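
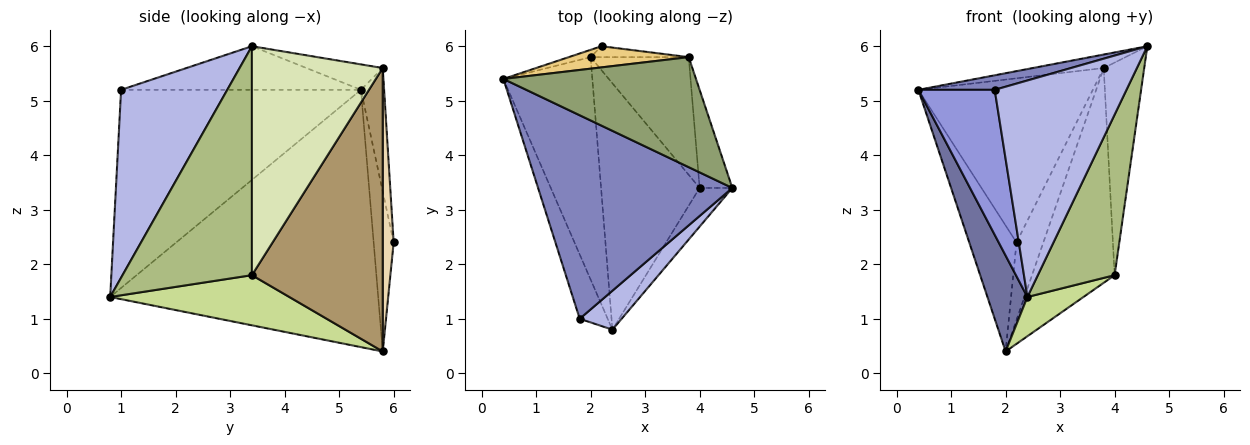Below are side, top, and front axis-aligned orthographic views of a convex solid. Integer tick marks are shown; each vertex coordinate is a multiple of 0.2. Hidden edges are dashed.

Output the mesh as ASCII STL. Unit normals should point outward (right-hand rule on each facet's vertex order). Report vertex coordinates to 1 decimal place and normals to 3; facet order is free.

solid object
 facet normal -0.936 -0.140 -0.324
  outer loop
   vertex 2.0 5.8 0.4
   vertex 2.4 0.8 1.4
   vertex 0.4 5.4 5.2
  endloop
 endfacet
 facet normal -0.219 -0.070 0.973
  outer loop
   vertex 1.8 1.0 5.2
   vertex 4.6 3.4 6.0
   vertex 0.4 5.4 5.2
  endloop
 endfacet
 facet normal -0.944 -0.300 -0.133
  outer loop
   vertex 1.8 1.0 5.2
   vertex 0.4 5.4 5.2
   vertex 2.4 0.8 1.4
  endloop
 endfacet
 facet normal 0.621 -0.771 0.139
  outer loop
   vertex 1.8 1.0 5.2
   vertex 2.4 0.8 1.4
   vertex 4.6 3.4 6.0
  endloop
 endfacet
 facet normal -0.130 0.121 0.984
  outer loop
   vertex 3.8 5.8 5.6
   vertex 0.4 5.4 5.2
   vertex 4.6 3.4 6.0
  endloop
 endfacet
 facet normal 0.854 -0.507 -0.122
  outer loop
   vertex 4.0 3.4 1.8
   vertex 4.6 3.4 6.0
   vertex 2.4 0.8 1.4
  endloop
 endfacet
 facet normal 0.449 -0.141 -0.882
  outer loop
   vertex 4.0 3.4 1.8
   vertex 2.4 0.8 1.4
   vertex 2.0 5.8 0.4
  endloop
 endfacet
 facet normal 0.947 0.293 -0.135
  outer loop
   vertex 4.0 3.4 1.8
   vertex 3.8 5.8 5.6
   vertex 4.6 3.4 6.0
  endloop
 endfacet
 facet normal 0.812 0.512 -0.281
  outer loop
   vertex 4.0 3.4 1.8
   vertex 2.0 5.8 0.4
   vertex 3.8 5.8 5.6
  endloop
 endfacet
 facet normal -0.389 0.920 -0.053
  outer loop
   vertex 2.2 6.0 2.4
   vertex 2.0 5.8 0.4
   vertex 0.4 5.4 5.2
  endloop
 endfacet
 facet normal -0.131 0.983 0.127
  outer loop
   vertex 2.2 6.0 2.4
   vertex 0.4 5.4 5.2
   vertex 3.8 5.8 5.6
  endloop
 endfacet
 facet normal 0.373 0.919 -0.129
  outer loop
   vertex 2.2 6.0 2.4
   vertex 3.8 5.8 5.6
   vertex 2.0 5.8 0.4
  endloop
 endfacet
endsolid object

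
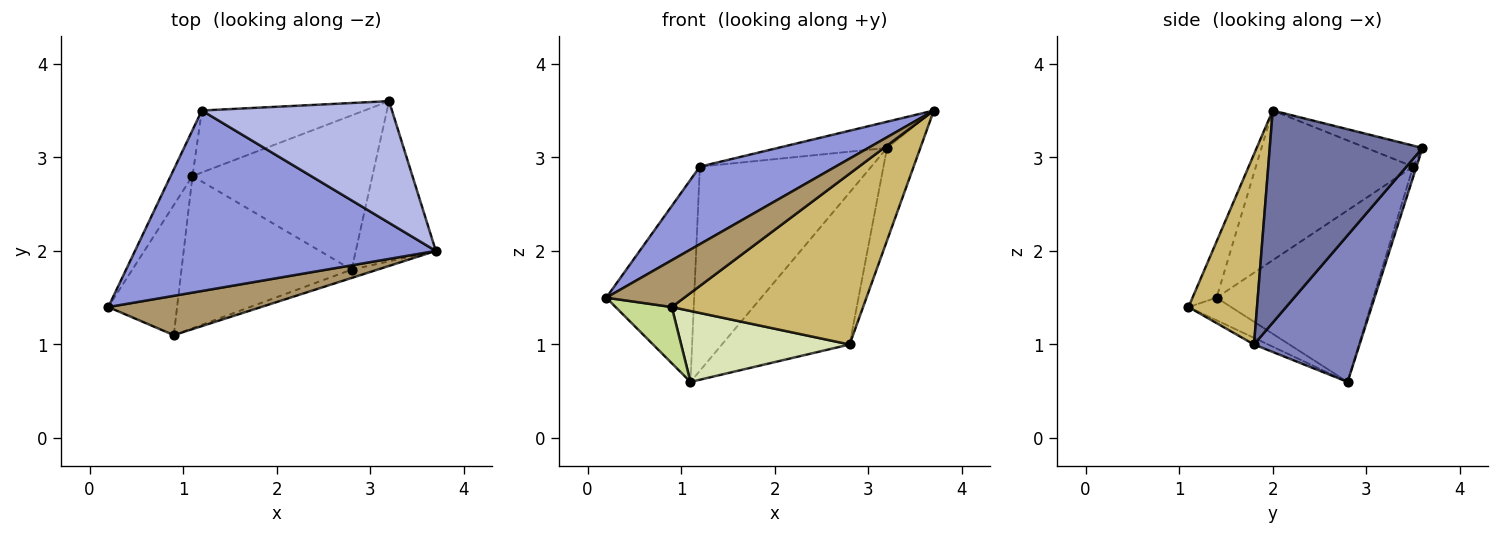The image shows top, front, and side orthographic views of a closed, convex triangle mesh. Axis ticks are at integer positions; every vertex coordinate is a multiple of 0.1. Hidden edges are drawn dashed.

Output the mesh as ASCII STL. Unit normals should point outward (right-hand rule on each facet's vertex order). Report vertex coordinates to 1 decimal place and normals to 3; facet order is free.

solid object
 facet normal 0.917 0.200 -0.346
  outer loop
   vertex 2.8 1.8 1.0
   vertex 3.2 3.6 3.1
   vertex 3.7 2.0 3.5
  endloop
 endfacet
 facet normal 0.502 0.607 -0.616
  outer loop
   vertex 2.8 1.8 1.0
   vertex 1.1 2.8 0.6
   vertex 3.2 3.6 3.1
  endloop
 endfacet
 facet normal -0.416 -0.359 0.836
  outer loop
   vertex 1.2 3.5 2.9
   vertex 0.2 1.4 1.5
   vertex 3.7 2.0 3.5
  endloop
 endfacet
 facet normal -0.108 0.209 0.972
  outer loop
   vertex 1.2 3.5 2.9
   vertex 3.7 2.0 3.5
   vertex 3.2 3.6 3.1
  endloop
 endfacet
 facet normal -0.867 0.486 -0.110
  outer loop
   vertex 1.2 3.5 2.9
   vertex 1.1 2.8 0.6
   vertex 0.2 1.4 1.5
  endloop
 endfacet
 facet normal -0.019 0.957 -0.290
  outer loop
   vertex 1.2 3.5 2.9
   vertex 3.2 3.6 3.1
   vertex 1.1 2.8 0.6
  endloop
 endfacet
 facet normal -0.288 -0.380 -0.879
  outer loop
   vertex 0.9 1.1 1.4
   vertex 0.2 1.4 1.5
   vertex 1.1 2.8 0.6
  endloop
 endfacet
 facet normal -0.035 -0.422 -0.906
  outer loop
   vertex 0.9 1.1 1.4
   vertex 1.1 2.8 0.6
   vertex 2.8 1.8 1.0
  endloop
 endfacet
 facet normal -0.230 -0.745 0.626
  outer loop
   vertex 0.9 1.1 1.4
   vertex 3.7 2.0 3.5
   vertex 0.2 1.4 1.5
  endloop
 endfacet
 facet normal 0.337 -0.940 -0.046
  outer loop
   vertex 0.9 1.1 1.4
   vertex 2.8 1.8 1.0
   vertex 3.7 2.0 3.5
  endloop
 endfacet
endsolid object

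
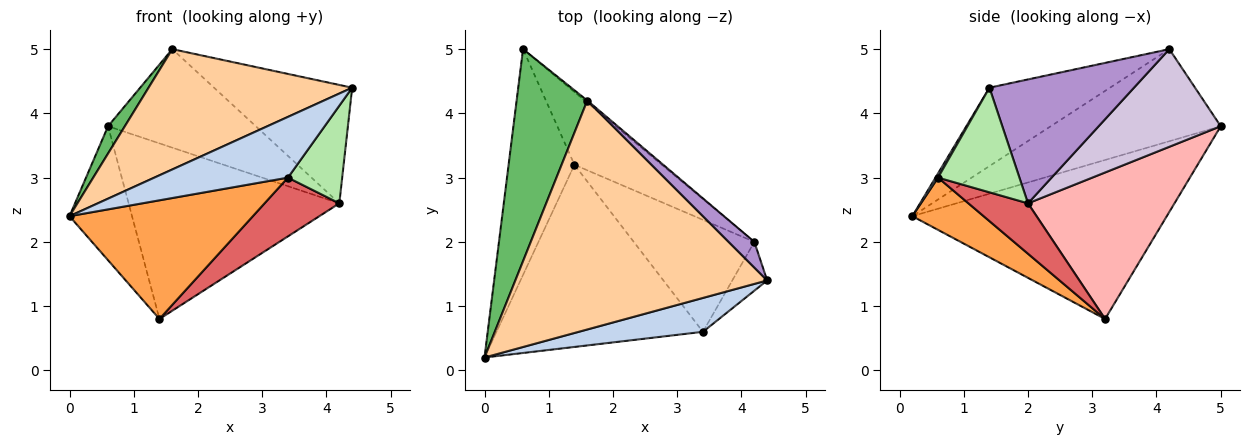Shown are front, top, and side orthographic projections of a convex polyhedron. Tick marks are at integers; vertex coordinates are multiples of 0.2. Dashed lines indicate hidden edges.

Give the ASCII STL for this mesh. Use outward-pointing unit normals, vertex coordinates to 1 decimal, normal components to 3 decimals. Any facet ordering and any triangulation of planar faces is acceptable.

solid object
 facet normal -0.901 0.221 -0.373
  outer loop
   vertex 1.4 3.2 0.8
   vertex 0.0 0.2 2.4
   vertex 0.6 5.0 3.8
  endloop
 endfacet
 facet normal 0.017 -0.873 0.487
  outer loop
   vertex 3.4 0.6 3.0
   vertex 4.4 1.4 4.4
   vertex 0.0 0.2 2.4
  endloop
 endfacet
 facet normal 0.207 -0.534 -0.820
  outer loop
   vertex 3.4 0.6 3.0
   vertex 0.0 0.2 2.4
   vertex 1.4 3.2 0.8
  endloop
 endfacet
 facet normal -0.266 -0.448 0.853
  outer loop
   vertex 1.6 4.2 5.0
   vertex 0.0 0.2 2.4
   vertex 4.4 1.4 4.4
  endloop
 endfacet
 facet normal -0.791 -0.078 0.607
  outer loop
   vertex 1.6 4.2 5.0
   vertex 0.6 5.0 3.8
   vertex 0.0 0.2 2.4
  endloop
 endfacet
 facet normal 0.802 -0.535 -0.267
  outer loop
   vertex 4.2 2.0 2.6
   vertex 4.4 1.4 4.4
   vertex 3.4 0.6 3.0
  endloop
 endfacet
 facet normal 0.347 -0.436 -0.830
  outer loop
   vertex 4.2 2.0 2.6
   vertex 3.4 0.6 3.0
   vertex 1.4 3.2 0.8
  endloop
 endfacet
 facet normal 0.540 0.777 -0.322
  outer loop
   vertex 4.2 2.0 2.6
   vertex 1.4 3.2 0.8
   vertex 0.6 5.0 3.8
  endloop
 endfacet
 facet normal 0.715 0.683 0.148
  outer loop
   vertex 4.2 2.0 2.6
   vertex 1.6 4.2 5.0
   vertex 4.4 1.4 4.4
  endloop
 endfacet
 facet normal 0.637 0.771 -0.017
  outer loop
   vertex 4.2 2.0 2.6
   vertex 0.6 5.0 3.8
   vertex 1.6 4.2 5.0
  endloop
 endfacet
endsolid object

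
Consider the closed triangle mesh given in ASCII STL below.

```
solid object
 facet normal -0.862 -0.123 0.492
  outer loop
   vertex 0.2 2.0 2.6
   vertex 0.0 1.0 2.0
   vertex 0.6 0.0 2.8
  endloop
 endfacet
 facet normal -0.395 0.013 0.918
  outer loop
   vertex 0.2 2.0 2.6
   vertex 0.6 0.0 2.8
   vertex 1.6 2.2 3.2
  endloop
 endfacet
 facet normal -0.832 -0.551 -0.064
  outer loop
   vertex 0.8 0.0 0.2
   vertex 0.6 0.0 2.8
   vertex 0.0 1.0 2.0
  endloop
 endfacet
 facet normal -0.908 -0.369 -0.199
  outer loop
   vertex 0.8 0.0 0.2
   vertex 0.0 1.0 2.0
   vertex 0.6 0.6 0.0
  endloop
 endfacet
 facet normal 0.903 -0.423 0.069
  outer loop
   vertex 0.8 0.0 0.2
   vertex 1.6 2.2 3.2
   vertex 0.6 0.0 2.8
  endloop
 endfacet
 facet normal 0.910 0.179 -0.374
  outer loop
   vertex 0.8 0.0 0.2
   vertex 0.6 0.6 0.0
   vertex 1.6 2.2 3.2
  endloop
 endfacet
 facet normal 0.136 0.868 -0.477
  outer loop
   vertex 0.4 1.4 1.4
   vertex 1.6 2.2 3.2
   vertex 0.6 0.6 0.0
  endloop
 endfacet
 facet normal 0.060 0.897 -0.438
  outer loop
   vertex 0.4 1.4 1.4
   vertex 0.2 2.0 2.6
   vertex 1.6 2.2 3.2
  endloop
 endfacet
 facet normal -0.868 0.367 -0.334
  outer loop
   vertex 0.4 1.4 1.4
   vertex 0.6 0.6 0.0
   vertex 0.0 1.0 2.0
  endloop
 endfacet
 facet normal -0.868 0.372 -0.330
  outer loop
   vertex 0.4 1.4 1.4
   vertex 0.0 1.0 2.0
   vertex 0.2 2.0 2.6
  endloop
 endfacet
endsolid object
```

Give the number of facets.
10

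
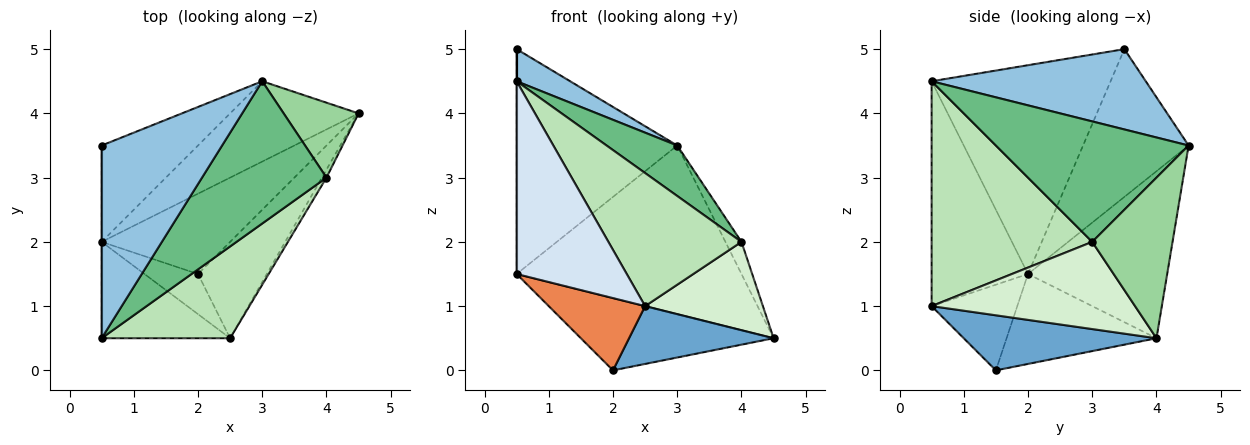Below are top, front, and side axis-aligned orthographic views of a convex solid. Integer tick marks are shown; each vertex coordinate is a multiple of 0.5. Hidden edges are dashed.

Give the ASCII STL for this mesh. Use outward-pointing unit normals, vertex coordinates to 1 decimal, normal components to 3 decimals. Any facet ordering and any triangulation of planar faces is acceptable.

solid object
 facet normal 0.566 -0.424 -0.707
  outer loop
   vertex 2.5 0.5 1.0
   vertex 2.0 1.5 0.0
   vertex 4.5 4.0 0.5
  endloop
 endfacet
 facet normal 0.549 -0.137 0.824
  outer loop
   vertex 3.0 4.5 3.5
   vertex 0.5 3.5 5.0
   vertex 0.5 0.5 4.5
  endloop
 endfacet
 facet normal -1.000 0.000 0.000
  outer loop
   vertex 0.5 2.0 1.5
   vertex 0.5 0.5 4.5
   vertex 0.5 3.5 5.0
  endloop
 endfacet
 facet normal -0.616 -0.704 -0.352
  outer loop
   vertex 0.5 2.0 1.5
   vertex 2.5 0.5 1.0
   vertex 0.5 0.5 4.5
  endloop
 endfacet
 facet normal -0.614 -0.690 -0.383
  outer loop
   vertex 0.5 2.0 1.5
   vertex 2.0 1.5 0.0
   vertex 2.5 0.5 1.0
  endloop
 endfacet
 facet normal -0.462 0.593 -0.659
  outer loop
   vertex 0.5 2.0 1.5
   vertex 4.5 4.0 0.5
   vertex 2.0 1.5 0.0
  endloop
 endfacet
 facet normal -0.488 0.788 -0.375
  outer loop
   vertex 0.5 2.0 1.5
   vertex 3.0 4.5 3.5
   vertex 4.5 4.0 0.5
  endloop
 endfacet
 facet normal -0.517 0.787 -0.337
  outer loop
   vertex 0.5 2.0 1.5
   vertex 0.5 3.5 5.0
   vertex 3.0 4.5 3.5
  endloop
 endfacet
 facet normal 0.674 -0.247 0.696
  outer loop
   vertex 4.0 3.0 2.0
   vertex 3.0 4.5 3.5
   vertex 0.5 0.5 4.5
  endloop
 endfacet
 facet normal 0.892 0.178 0.416
  outer loop
   vertex 4.0 3.0 2.0
   vertex 4.5 4.0 0.5
   vertex 3.0 4.5 3.5
  endloop
 endfacet
 facet normal 0.705 -0.584 0.403
  outer loop
   vertex 4.0 3.0 2.0
   vertex 0.5 0.5 4.5
   vertex 2.5 0.5 1.0
  endloop
 endfacet
 facet normal 0.865 -0.501 -0.046
  outer loop
   vertex 4.0 3.0 2.0
   vertex 2.5 0.5 1.0
   vertex 4.5 4.0 0.5
  endloop
 endfacet
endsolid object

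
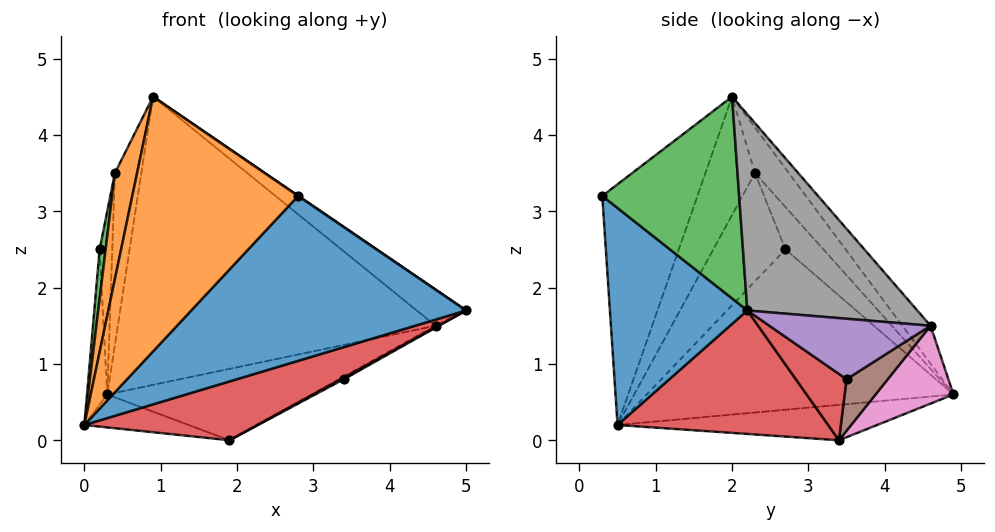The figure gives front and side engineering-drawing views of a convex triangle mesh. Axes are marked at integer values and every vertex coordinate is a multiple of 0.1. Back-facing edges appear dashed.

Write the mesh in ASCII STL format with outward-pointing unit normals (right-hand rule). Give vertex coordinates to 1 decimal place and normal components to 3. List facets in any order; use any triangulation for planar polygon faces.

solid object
 facet normal 0.404 -0.807 -0.431
  outer loop
   vertex 2.8 0.3 3.2
   vertex 0.0 0.5 0.2
   vertex 5.0 2.2 1.7
  endloop
 endfacet
 facet normal -0.461 -0.803 0.377
  outer loop
   vertex 2.8 0.3 3.2
   vertex 0.9 2.0 4.5
   vertex 0.0 0.5 0.2
  endloop
 endfacet
 facet normal 0.564 -0.001 0.826
  outer loop
   vertex 2.8 0.3 3.2
   vertex 5.0 2.2 1.7
   vertex 0.9 2.0 4.5
  endloop
 endfacet
 facet normal 0.366 -0.301 -0.880
  outer loop
   vertex 1.9 3.4 0.0
   vertex 5.0 2.2 1.7
   vertex 0.0 0.5 0.2
  endloop
 endfacet
 facet normal -0.261 0.105 -0.960
  outer loop
   vertex 1.9 3.4 0.0
   vertex 0.0 0.5 0.2
   vertex 0.3 4.9 0.6
  endloop
 endfacet
 facet normal -0.998 0.066 0.024
  outer loop
   vertex 0.2 2.7 2.5
   vertex 0.3 4.9 0.6
   vertex 0.0 0.5 0.2
  endloop
 endfacet
 facet normal 0.208 0.546 -0.811
  outer loop
   vertex 4.6 4.6 1.5
   vertex 1.9 3.4 0.0
   vertex 0.3 4.9 0.6
  endloop
 endfacet
 facet normal 0.551 0.160 0.819
  outer loop
   vertex 4.6 4.6 1.5
   vertex 0.9 2.0 4.5
   vertex 5.0 2.2 1.7
  endloop
 endfacet
 facet normal -0.071 0.795 0.602
  outer loop
   vertex 4.6 4.6 1.5
   vertex 0.3 4.9 0.6
   vertex 0.9 2.0 4.5
  endloop
 endfacet
 facet normal -0.682 0.532 0.501
  outer loop
   vertex 0.4 2.3 3.5
   vertex 0.9 2.0 4.5
   vertex 0.3 4.9 0.6
  endloop
 endfacet
 facet normal -0.905 0.302 0.302
  outer loop
   vertex 0.4 2.3 3.5
   vertex 0.3 4.9 0.6
   vertex 0.2 2.7 2.5
  endloop
 endfacet
 facet normal -0.866 -0.388 0.316
  outer loop
   vertex 0.4 2.3 3.5
   vertex 0.0 0.5 0.2
   vertex 0.9 2.0 4.5
  endloop
 endfacet
 facet normal -0.983 -0.082 0.164
  outer loop
   vertex 0.4 2.3 3.5
   vertex 0.2 2.7 2.5
   vertex 0.0 0.5 0.2
  endloop
 endfacet
 facet normal 0.472 -0.029 -0.881
  outer loop
   vertex 3.4 3.5 0.8
   vertex 5.0 2.2 1.7
   vertex 1.9 3.4 0.0
  endloop
 endfacet
 facet normal 0.497 0.010 -0.868
  outer loop
   vertex 3.4 3.5 0.8
   vertex 4.6 4.6 1.5
   vertex 5.0 2.2 1.7
  endloop
 endfacet
 facet normal 0.467 0.052 -0.883
  outer loop
   vertex 3.4 3.5 0.8
   vertex 1.9 3.4 0.0
   vertex 4.6 4.6 1.5
  endloop
 endfacet
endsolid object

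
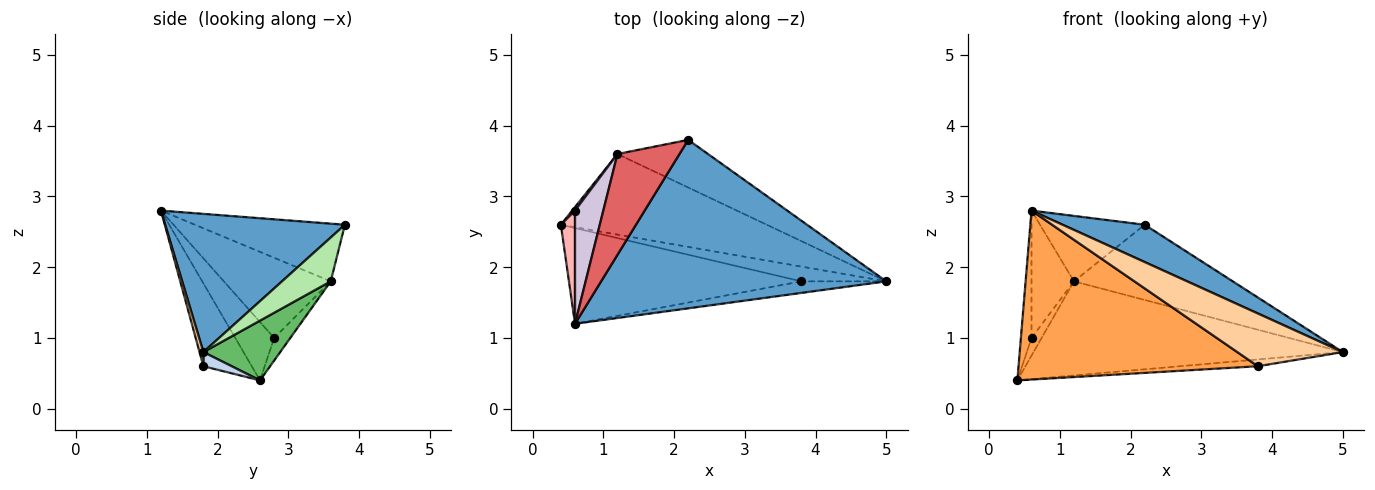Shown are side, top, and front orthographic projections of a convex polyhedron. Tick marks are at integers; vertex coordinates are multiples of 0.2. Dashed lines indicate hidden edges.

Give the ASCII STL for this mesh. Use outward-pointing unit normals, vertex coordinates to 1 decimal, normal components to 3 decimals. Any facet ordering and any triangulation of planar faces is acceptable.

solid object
 facet normal 0.428 -0.195 0.883
  outer loop
   vertex 0.6 1.2 2.8
   vertex 5.0 1.8 0.8
   vertex 2.2 3.8 2.6
  endloop
 endfacet
 facet normal 0.150 0.412 -0.899
  outer loop
   vertex 3.8 1.8 0.6
   vertex 0.4 2.6 0.4
   vertex 5.0 1.8 0.8
  endloop
 endfacet
 facet normal -0.173 -0.857 -0.485
  outer loop
   vertex 3.8 1.8 0.6
   vertex 0.6 1.2 2.8
   vertex 0.4 2.6 0.4
  endloop
 endfacet
 facet normal 0.036 -0.976 -0.214
  outer loop
   vertex 3.8 1.8 0.6
   vertex 5.0 1.8 0.8
   vertex 0.6 1.2 2.8
  endloop
 endfacet
 facet normal 0.185 0.746 -0.639
  outer loop
   vertex 1.2 3.6 1.8
   vertex 5.0 1.8 0.8
   vertex 0.4 2.6 0.4
  endloop
 endfacet
 facet normal 0.251 0.818 -0.518
  outer loop
   vertex 1.2 3.6 1.8
   vertex 2.2 3.8 2.6
   vertex 5.0 1.8 0.8
  endloop
 endfacet
 facet normal -0.615 0.429 0.661
  outer loop
   vertex 1.2 3.6 1.8
   vertex 0.6 1.2 2.8
   vertex 2.2 3.8 2.6
  endloop
 endfacet
 facet normal -0.939 0.256 0.228
  outer loop
   vertex 0.6 2.8 1.0
   vertex 0.4 2.6 0.4
   vertex 0.6 1.2 2.8
  endloop
 endfacet
 facet normal -0.843 0.527 0.105
  outer loop
   vertex 0.6 2.8 1.0
   vertex 1.2 3.6 1.8
   vertex 0.4 2.6 0.4
  endloop
 endfacet
 facet normal -0.883 0.351 0.312
  outer loop
   vertex 0.6 2.8 1.0
   vertex 0.6 1.2 2.8
   vertex 1.2 3.6 1.8
  endloop
 endfacet
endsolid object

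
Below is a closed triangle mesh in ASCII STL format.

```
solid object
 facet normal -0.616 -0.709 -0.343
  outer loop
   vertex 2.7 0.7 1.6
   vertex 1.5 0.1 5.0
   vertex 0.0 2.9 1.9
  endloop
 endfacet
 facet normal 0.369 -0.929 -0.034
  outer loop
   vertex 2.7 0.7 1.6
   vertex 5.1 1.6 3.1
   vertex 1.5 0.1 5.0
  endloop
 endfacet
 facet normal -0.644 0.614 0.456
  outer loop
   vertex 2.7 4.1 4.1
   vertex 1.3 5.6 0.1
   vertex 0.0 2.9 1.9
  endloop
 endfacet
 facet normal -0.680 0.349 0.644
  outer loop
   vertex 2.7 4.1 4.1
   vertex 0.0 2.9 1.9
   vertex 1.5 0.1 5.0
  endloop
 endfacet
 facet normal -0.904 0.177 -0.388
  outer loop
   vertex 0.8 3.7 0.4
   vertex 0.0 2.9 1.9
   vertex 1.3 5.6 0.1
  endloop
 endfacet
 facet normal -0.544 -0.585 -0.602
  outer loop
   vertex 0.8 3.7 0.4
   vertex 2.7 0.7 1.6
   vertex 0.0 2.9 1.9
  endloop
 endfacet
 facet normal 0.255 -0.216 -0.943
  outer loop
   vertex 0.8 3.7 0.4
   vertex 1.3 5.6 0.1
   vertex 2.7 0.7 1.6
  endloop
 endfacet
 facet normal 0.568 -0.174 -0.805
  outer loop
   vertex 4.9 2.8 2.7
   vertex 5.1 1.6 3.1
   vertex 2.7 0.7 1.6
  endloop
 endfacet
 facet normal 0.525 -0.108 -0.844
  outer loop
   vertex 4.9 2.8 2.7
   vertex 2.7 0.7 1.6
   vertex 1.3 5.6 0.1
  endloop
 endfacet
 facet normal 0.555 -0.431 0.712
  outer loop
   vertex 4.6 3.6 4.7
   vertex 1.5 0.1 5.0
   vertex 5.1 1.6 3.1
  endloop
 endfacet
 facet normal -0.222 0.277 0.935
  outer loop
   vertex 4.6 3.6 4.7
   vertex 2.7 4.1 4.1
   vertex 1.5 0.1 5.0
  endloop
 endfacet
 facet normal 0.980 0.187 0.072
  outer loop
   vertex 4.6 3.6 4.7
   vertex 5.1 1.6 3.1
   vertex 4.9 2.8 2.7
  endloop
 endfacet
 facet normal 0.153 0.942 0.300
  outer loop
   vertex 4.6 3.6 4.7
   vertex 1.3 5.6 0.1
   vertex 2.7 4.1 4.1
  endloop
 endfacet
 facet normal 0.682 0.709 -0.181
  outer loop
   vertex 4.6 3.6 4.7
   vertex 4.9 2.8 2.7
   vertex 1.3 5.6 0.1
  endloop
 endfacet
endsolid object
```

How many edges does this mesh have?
21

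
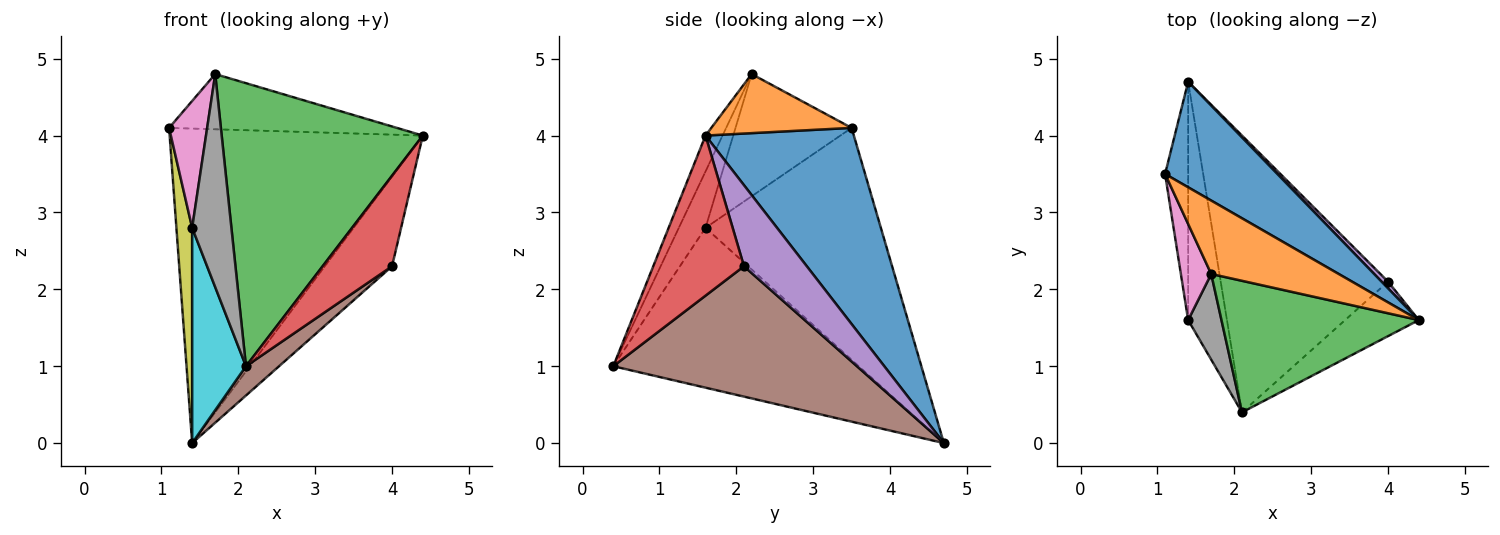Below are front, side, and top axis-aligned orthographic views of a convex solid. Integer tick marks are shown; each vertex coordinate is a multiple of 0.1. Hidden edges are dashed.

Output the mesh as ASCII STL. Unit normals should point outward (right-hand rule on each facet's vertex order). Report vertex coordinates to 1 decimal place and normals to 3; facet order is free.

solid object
 facet normal 0.486 0.829 0.278
  outer loop
   vertex 1.4 4.7 0.0
   vertex 1.1 3.5 4.1
   vertex 4.4 1.6 4.0
  endloop
 endfacet
 facet normal 0.347 0.564 0.749
  outer loop
   vertex 1.7 2.2 4.8
   vertex 4.4 1.6 4.0
   vertex 1.1 3.5 4.1
  endloop
 endfacet
 facet normal -0.076 -0.904 0.420
  outer loop
   vertex 1.7 2.2 4.8
   vertex 2.1 0.4 1.0
   vertex 4.4 1.6 4.0
  endloop
 endfacet
 facet normal 0.746 -0.571 -0.343
  outer loop
   vertex 4.0 2.1 2.3
   vertex 4.4 1.6 4.0
   vertex 2.1 0.4 1.0
  endloop
 endfacet
 facet normal 0.682 0.730 0.054
  outer loop
   vertex 4.0 2.1 2.3
   vertex 1.4 4.7 0.0
   vertex 4.4 1.6 4.0
  endloop
 endfacet
 facet normal 0.612 -0.083 -0.786
  outer loop
   vertex 4.0 2.1 2.3
   vertex 2.1 0.4 1.0
   vertex 1.4 4.7 0.0
  endloop
 endfacet
 facet normal -0.925 -0.303 0.230
  outer loop
   vertex 1.4 1.6 2.8
   vertex 1.7 2.2 4.8
   vertex 1.1 3.5 4.1
  endloop
 endfacet
 facet normal -0.534 -0.785 0.315
  outer loop
   vertex 1.4 1.6 2.8
   vertex 2.1 0.4 1.0
   vertex 1.7 2.2 4.8
  endloop
 endfacet
 facet normal -0.991 -0.089 -0.099
  outer loop
   vertex 1.4 1.6 2.8
   vertex 1.1 3.5 4.1
   vertex 1.4 4.7 0.0
  endloop
 endfacet
 facet normal -0.950 -0.208 -0.231
  outer loop
   vertex 1.4 1.6 2.8
   vertex 1.4 4.7 0.0
   vertex 2.1 0.4 1.0
  endloop
 endfacet
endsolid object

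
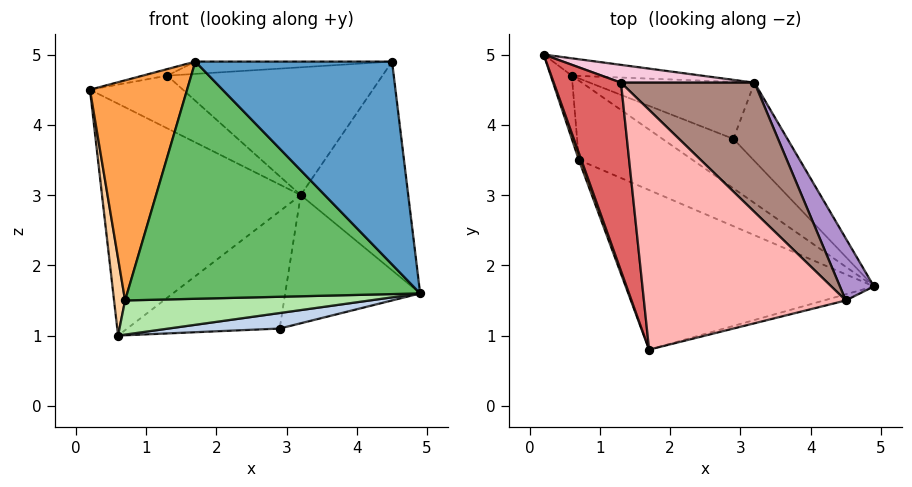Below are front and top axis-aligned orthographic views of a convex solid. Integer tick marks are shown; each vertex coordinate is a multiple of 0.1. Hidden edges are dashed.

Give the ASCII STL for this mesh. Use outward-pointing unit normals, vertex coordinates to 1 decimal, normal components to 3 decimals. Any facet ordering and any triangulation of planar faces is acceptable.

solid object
 facet normal 0.242 -0.970 -0.029
  outer loop
   vertex 4.5 1.5 4.9
   vertex 1.7 0.8 4.9
   vertex 4.9 1.7 1.6
  endloop
 endfacet
 facet normal -0.075 -0.298 -0.951
  outer loop
   vertex 2.9 3.8 1.1
   vertex 4.9 1.7 1.6
   vertex 0.6 4.7 1.0
  endloop
 endfacet
 facet normal -0.942 -0.335 0.011
  outer loop
   vertex 0.7 3.5 1.5
   vertex 1.7 0.8 4.9
   vertex 0.2 5.0 4.5
  endloop
 endfacet
 facet normal -0.987 -0.125 -0.102
  outer loop
   vertex 0.7 3.5 1.5
   vertex 0.2 5.0 4.5
   vertex 0.6 4.7 1.0
  endloop
 endfacet
 facet normal -0.324 -0.785 -0.528
  outer loop
   vertex 0.7 3.5 1.5
   vertex 4.9 1.7 1.6
   vertex 1.7 0.8 4.9
  endloop
 endfacet
 facet normal -0.146 -0.391 -0.909
  outer loop
   vertex 0.7 3.5 1.5
   vertex 0.6 4.7 1.0
   vertex 4.9 1.7 1.6
  endloop
 endfacet
 facet normal -0.167 0.034 0.985
  outer loop
   vertex 1.3 4.6 4.7
   vertex 0.2 5.0 4.5
   vertex 1.7 0.8 4.9
  endloop
 endfacet
 facet normal -0.013 0.051 0.999
  outer loop
   vertex 1.3 4.6 4.7
   vertex 1.7 0.8 4.9
   vertex 4.5 1.5 4.9
  endloop
 endfacet
 facet normal 0.882 0.452 0.134
  outer loop
   vertex 3.2 4.6 3.0
   vertex 4.5 1.5 4.9
   vertex 4.9 1.7 1.6
  endloop
 endfacet
 facet normal 0.716 0.596 -0.364
  outer loop
   vertex 3.2 4.6 3.0
   vertex 4.9 1.7 1.6
   vertex 2.9 3.8 1.1
  endloop
 endfacet
 facet normal 0.537 0.593 0.600
  outer loop
   vertex 3.2 4.6 3.0
   vertex 1.3 4.6 4.7
   vertex 4.5 1.5 4.9
  endloop
 endfacet
 facet normal 0.348 0.843 -0.410
  outer loop
   vertex 3.2 4.6 3.0
   vertex 2.9 3.8 1.1
   vertex 0.6 4.7 1.0
  endloop
 endfacet
 facet normal 0.095 0.993 -0.074
  outer loop
   vertex 3.2 4.6 3.0
   vertex 0.6 4.7 1.0
   vertex 0.2 5.0 4.5
  endloop
 endfacet
 facet normal 0.275 0.911 0.308
  outer loop
   vertex 3.2 4.6 3.0
   vertex 0.2 5.0 4.5
   vertex 1.3 4.6 4.7
  endloop
 endfacet
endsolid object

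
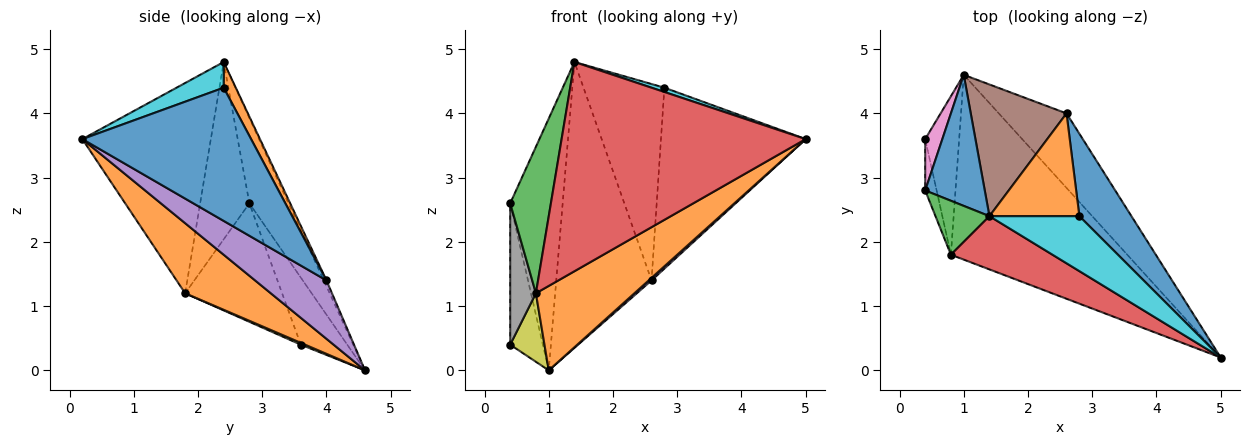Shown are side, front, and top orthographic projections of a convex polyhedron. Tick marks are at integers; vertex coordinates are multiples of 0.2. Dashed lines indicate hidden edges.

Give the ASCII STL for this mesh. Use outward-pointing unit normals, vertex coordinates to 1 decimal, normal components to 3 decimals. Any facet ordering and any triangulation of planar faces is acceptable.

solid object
 facet normal -0.551 0.740 0.385
  outer loop
   vertex 1.4 2.4 4.8
   vertex 1.0 4.6 0.0
   vertex 0.4 2.8 2.6
  endloop
 endfacet
 facet normal 0.340 -0.391 -0.855
  outer loop
   vertex 0.8 1.8 1.2
   vertex 1.0 4.6 0.0
   vertex 5.0 0.2 3.6
  endloop
 endfacet
 facet normal -0.751 -0.620 0.228
  outer loop
   vertex 0.8 1.8 1.2
   vertex 1.4 2.4 4.8
   vertex 0.4 2.8 2.6
  endloop
 endfacet
 facet normal -0.454 -0.863 0.220
  outer loop
   vertex 0.8 1.8 1.2
   vertex 5.0 0.2 3.6
   vertex 1.4 2.4 4.8
  endloop
 endfacet
 facet normal 0.653 -0.026 -0.757
  outer loop
   vertex 2.6 4.0 1.4
   vertex 5.0 0.2 3.6
   vertex 1.0 4.6 0.0
  endloop
 endfacet
 facet normal -0.026 0.908 0.418
  outer loop
   vertex 2.6 4.0 1.4
   vertex 1.0 4.6 0.0
   vertex 1.4 2.4 4.8
  endloop
 endfacet
 facet normal -0.801 0.562 0.205
  outer loop
   vertex 0.4 3.6 0.4
   vertex 0.4 2.8 2.6
   vertex 1.0 4.6 0.0
  endloop
 endfacet
 facet normal -0.962 -0.255 -0.093
  outer loop
   vertex 0.4 3.6 0.4
   vertex 0.8 1.8 1.2
   vertex 0.4 2.8 2.6
  endloop
 endfacet
 facet normal 0.050 -0.396 -0.917
  outer loop
   vertex 0.4 3.6 0.4
   vertex 1.0 4.6 0.0
   vertex 0.8 1.8 1.2
  endloop
 endfacet
 facet normal 0.274 -0.075 0.959
  outer loop
   vertex 2.8 2.4 4.4
   vertex 1.4 2.4 4.8
   vertex 5.0 0.2 3.6
  endloop
 endfacet
 facet normal 0.728 0.624 0.284
  outer loop
   vertex 2.8 2.4 4.4
   vertex 5.0 0.2 3.6
   vertex 2.6 4.0 1.4
  endloop
 endfacet
 facet normal 0.131 0.878 0.460
  outer loop
   vertex 2.8 2.4 4.4
   vertex 2.6 4.0 1.4
   vertex 1.4 2.4 4.8
  endloop
 endfacet
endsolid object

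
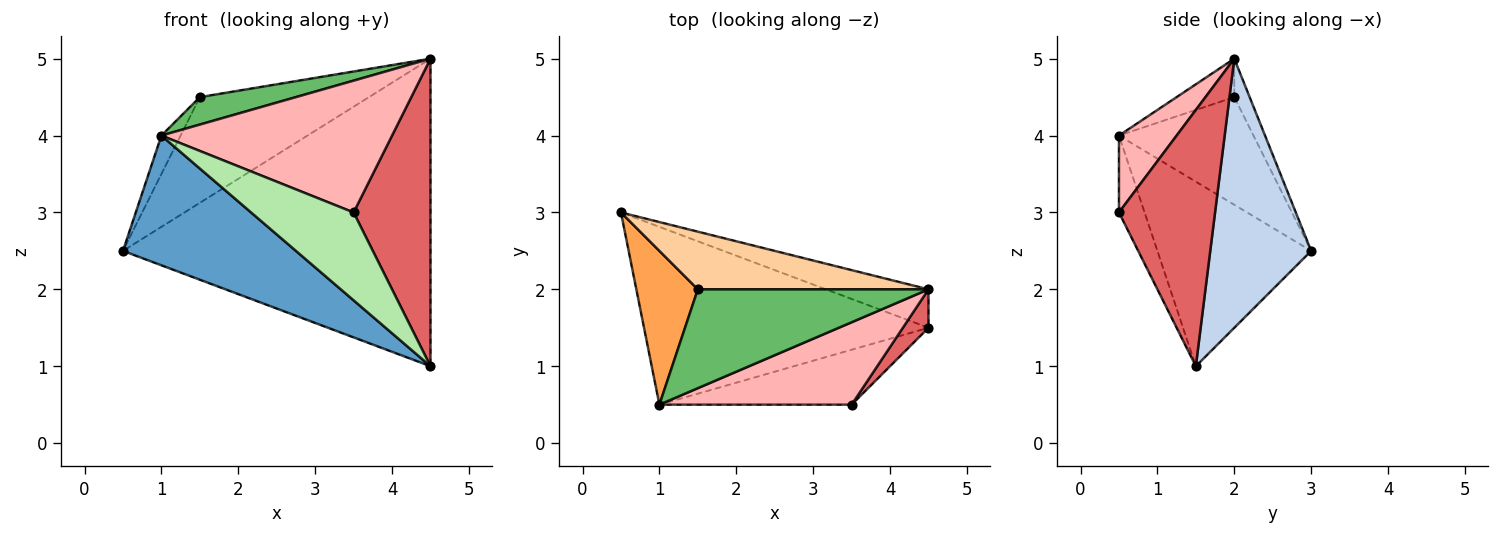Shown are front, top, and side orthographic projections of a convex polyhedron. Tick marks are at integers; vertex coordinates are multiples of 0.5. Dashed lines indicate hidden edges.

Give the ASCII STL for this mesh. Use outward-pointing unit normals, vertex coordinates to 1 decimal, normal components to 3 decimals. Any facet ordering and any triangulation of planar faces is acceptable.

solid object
 facet normal -0.464 -0.522 -0.716
  outer loop
   vertex 1.0 0.5 4.0
   vertex 0.5 3.0 2.5
   vertex 4.5 1.5 1.0
  endloop
 endfacet
 facet normal 0.310 0.944 -0.118
  outer loop
   vertex 4.5 2.0 5.0
   vertex 4.5 1.5 1.0
   vertex 0.5 3.0 2.5
  endloop
 endfacet
 facet normal -0.862 0.123 0.492
  outer loop
   vertex 1.5 2.0 4.5
   vertex 0.5 3.0 2.5
   vertex 1.0 0.5 4.0
  endloop
 endfacet
 facet normal -0.080 0.875 0.477
  outer loop
   vertex 1.5 2.0 4.5
   vertex 4.5 2.0 5.0
   vertex 0.5 3.0 2.5
  endloop
 endfacet
 facet normal -0.159 -0.264 0.951
  outer loop
   vertex 1.5 2.0 4.5
   vertex 1.0 0.5 4.0
   vertex 4.5 2.0 5.0
  endloop
 endfacet
 facet normal -0.207 -0.830 -0.518
  outer loop
   vertex 3.5 0.5 3.0
   vertex 1.0 0.5 4.0
   vertex 4.5 1.5 1.0
  endloop
 endfacet
 facet normal 0.778 -0.623 0.078
  outer loop
   vertex 3.5 0.5 3.0
   vertex 4.5 1.5 1.0
   vertex 4.5 2.0 5.0
  endloop
 endfacet
 facet normal 0.207 -0.830 0.518
  outer loop
   vertex 3.5 0.5 3.0
   vertex 4.5 2.0 5.0
   vertex 1.0 0.5 4.0
  endloop
 endfacet
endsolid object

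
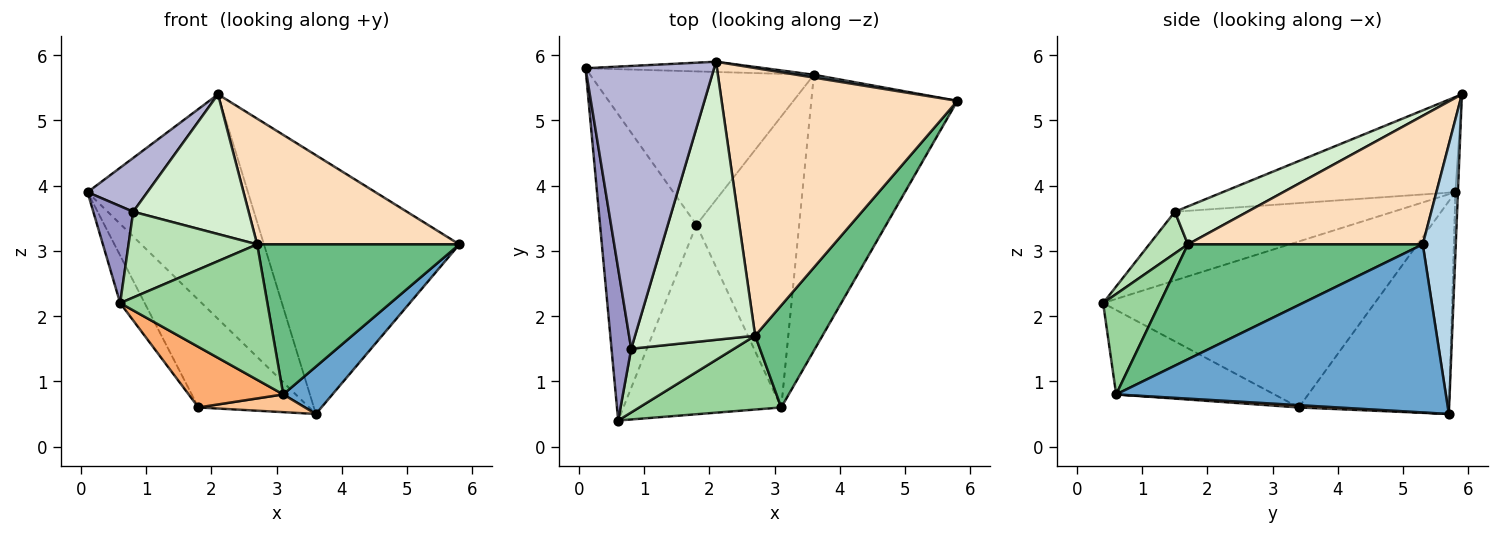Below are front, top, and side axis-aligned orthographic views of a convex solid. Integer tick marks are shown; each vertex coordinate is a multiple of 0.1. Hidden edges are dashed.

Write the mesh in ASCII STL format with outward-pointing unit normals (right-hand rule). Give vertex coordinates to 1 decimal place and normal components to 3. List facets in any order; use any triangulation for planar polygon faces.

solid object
 facet normal 0.750 -0.112 -0.652
  outer loop
   vertex 3.1 0.6 0.8
   vertex 3.6 5.7 0.5
   vertex 5.8 5.3 3.1
  endloop
 endfacet
 facet normal -0.016 0.999 -0.046
  outer loop
   vertex 2.1 5.9 5.4
   vertex 3.6 5.7 0.5
   vertex 0.1 5.8 3.9
  endloop
 endfacet
 facet normal 0.167 0.986 0.011
  outer loop
   vertex 2.1 5.9 5.4
   vertex 5.8 5.3 3.1
   vertex 3.6 5.7 0.5
  endloop
 endfacet
 facet normal -0.862 0.078 -0.501
  outer loop
   vertex 1.8 3.4 0.6
   vertex 0.6 0.4 2.2
   vertex 0.1 5.8 3.9
  endloop
 endfacet
 facet normal -0.615 0.453 -0.646
  outer loop
   vertex 1.8 3.4 0.6
   vertex 0.1 5.8 3.9
   vertex 3.6 5.7 0.5
  endloop
 endfacet
 facet normal -0.454 -0.271 -0.849
  outer loop
   vertex 1.8 3.4 0.6
   vertex 3.1 0.6 0.8
   vertex 0.6 0.4 2.2
  endloop
 endfacet
 facet normal 0.022 -0.061 -0.998
  outer loop
   vertex 1.8 3.4 0.6
   vertex 3.6 5.7 0.5
   vertex 3.1 0.6 0.8
  endloop
 endfacet
 facet normal 0.443 -0.381 0.812
  outer loop
   vertex 2.7 1.7 3.1
   vertex 5.8 5.3 3.1
   vertex 2.1 5.9 5.4
  endloop
 endfacet
 facet normal 0.693 -0.596 0.406
  outer loop
   vertex 2.7 1.7 3.1
   vertex 3.1 0.6 0.8
   vertex 5.8 5.3 3.1
  endloop
 endfacet
 facet normal 0.320 -0.832 0.453
  outer loop
   vertex 2.7 1.7 3.1
   vertex 0.6 0.4 2.2
   vertex 3.1 0.6 0.8
  endloop
 endfacet
 facet normal 0.235 -0.780 0.580
  outer loop
   vertex 0.8 1.5 3.6
   vertex 0.6 0.4 2.2
   vertex 2.7 1.7 3.1
  endloop
 endfacet
 facet normal 0.272 -0.432 0.860
  outer loop
   vertex 0.8 1.5 3.6
   vertex 2.7 1.7 3.1
   vertex 2.1 5.9 5.4
  endloop
 endfacet
 facet normal -0.947 -0.173 0.271
  outer loop
   vertex 0.8 1.5 3.6
   vertex 0.1 5.8 3.9
   vertex 0.6 0.4 2.2
  endloop
 endfacet
 facet normal -0.588 -0.151 0.794
  outer loop
   vertex 0.8 1.5 3.6
   vertex 2.1 5.9 5.4
   vertex 0.1 5.8 3.9
  endloop
 endfacet
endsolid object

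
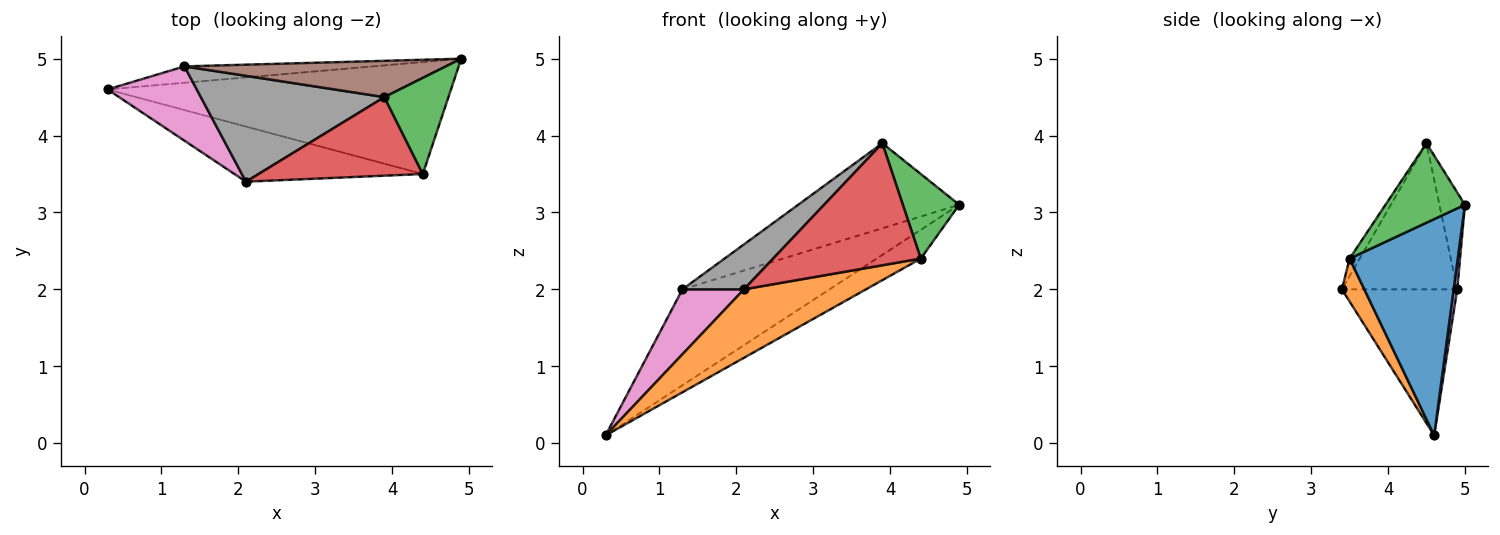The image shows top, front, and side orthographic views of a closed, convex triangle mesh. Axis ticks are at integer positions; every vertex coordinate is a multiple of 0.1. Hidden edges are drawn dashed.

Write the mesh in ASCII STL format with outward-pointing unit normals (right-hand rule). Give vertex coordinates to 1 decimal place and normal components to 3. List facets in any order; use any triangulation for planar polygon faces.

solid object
 facet normal 0.521 0.212 -0.827
  outer loop
   vertex 4.4 3.5 2.4
   vertex 0.3 4.6 0.1
   vertex 4.9 5.0 3.1
  endloop
 endfacet
 facet normal 0.142 -0.771 -0.621
  outer loop
   vertex 4.4 3.5 2.4
   vertex 2.1 3.4 2.0
   vertex 0.3 4.6 0.1
  endloop
 endfacet
 facet normal 0.681 -0.484 0.549
  outer loop
   vertex 4.4 3.5 2.4
   vertex 4.9 5.0 3.1
   vertex 3.9 4.5 3.9
  endloop
 endfacet
 facet normal -0.057 -0.839 0.540
  outer loop
   vertex 4.4 3.5 2.4
   vertex 3.9 4.5 3.9
   vertex 2.1 3.4 2.0
  endloop
 endfacet
 facet normal 0.024 0.985 -0.168
  outer loop
   vertex 1.3 4.9 2.0
   vertex 4.9 5.0 3.1
   vertex 0.3 4.6 0.1
  endloop
 endfacet
 facet normal -0.144 0.910 0.389
  outer loop
   vertex 1.3 4.9 2.0
   vertex 3.9 4.5 3.9
   vertex 4.9 5.0 3.1
  endloop
 endfacet
 facet normal -0.777 -0.414 0.474
  outer loop
   vertex 1.3 4.9 2.0
   vertex 0.3 4.6 0.1
   vertex 2.1 3.4 2.0
  endloop
 endfacet
 facet normal -0.591 -0.315 0.742
  outer loop
   vertex 1.3 4.9 2.0
   vertex 2.1 3.4 2.0
   vertex 3.9 4.5 3.9
  endloop
 endfacet
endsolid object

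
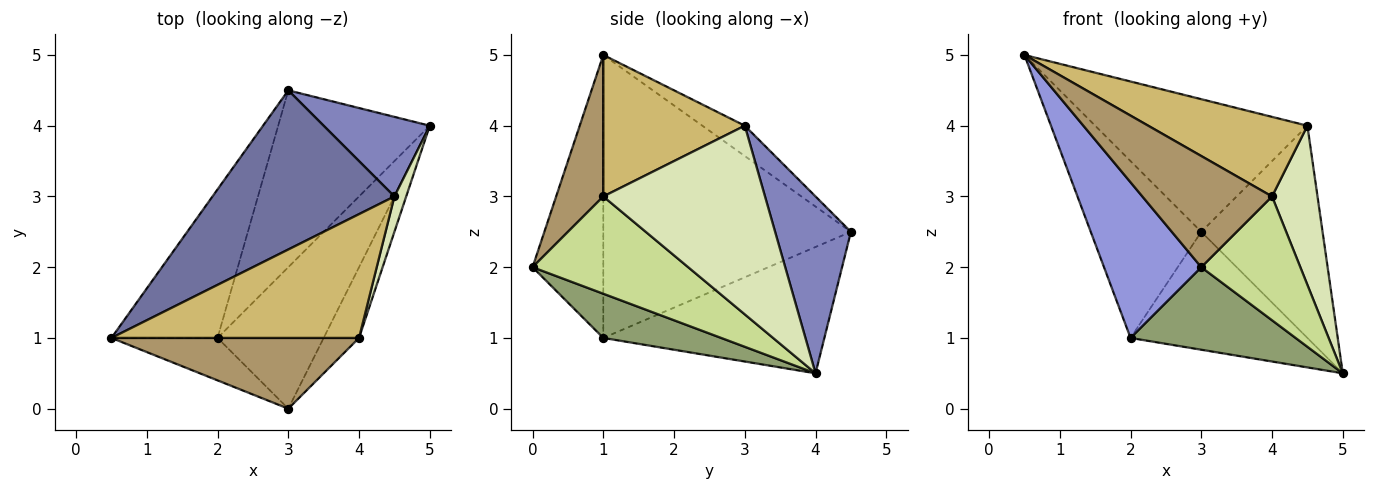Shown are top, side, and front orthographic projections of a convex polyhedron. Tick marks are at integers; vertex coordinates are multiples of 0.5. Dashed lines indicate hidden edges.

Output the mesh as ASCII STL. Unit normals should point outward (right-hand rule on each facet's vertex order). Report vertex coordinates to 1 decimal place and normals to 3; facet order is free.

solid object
 facet normal -0.127 0.635 0.762
  outer loop
   vertex 4.5 3.0 4.0
   vertex 3.0 4.5 2.5
   vertex 0.5 1.0 5.0
  endloop
 endfacet
 facet normal 0.505 0.808 0.303
  outer loop
   vertex 4.5 3.0 4.0
   vertex 5.0 4.0 0.5
   vertex 3.0 4.5 2.5
  endloop
 endfacet
 facet normal -0.574 -0.790 -0.215
  outer loop
   vertex 2.0 1.0 1.0
   vertex 3.0 0.0 2.0
   vertex 0.5 1.0 5.0
  endloop
 endfacet
 facet normal -0.864 0.386 -0.324
  outer loop
   vertex 2.0 1.0 1.0
   vertex 0.5 1.0 5.0
   vertex 3.0 4.5 2.5
  endloop
 endfacet
 facet normal 0.339 -0.474 -0.813
  outer loop
   vertex 2.0 1.0 1.0
   vertex 5.0 4.0 0.5
   vertex 3.0 0.0 2.0
  endloop
 endfacet
 facet normal -0.570 0.456 -0.684
  outer loop
   vertex 2.0 1.0 1.0
   vertex 3.0 4.5 2.5
   vertex 5.0 4.0 0.5
  endloop
 endfacet
 facet normal 0.807 -0.513 -0.293
  outer loop
   vertex 4.0 1.0 3.0
   vertex 3.0 0.0 2.0
   vertex 5.0 4.0 0.5
  endloop
 endfacet
 facet normal 0.961 -0.270 0.060
  outer loop
   vertex 4.0 1.0 3.0
   vertex 5.0 4.0 0.5
   vertex 4.5 3.0 4.0
  endloop
 endfacet
 facet normal 0.293 -0.807 0.513
  outer loop
   vertex 4.0 1.0 3.0
   vertex 0.5 1.0 5.0
   vertex 3.0 0.0 2.0
  endloop
 endfacet
 facet normal 0.433 -0.487 0.758
  outer loop
   vertex 4.0 1.0 3.0
   vertex 4.5 3.0 4.0
   vertex 0.5 1.0 5.0
  endloop
 endfacet
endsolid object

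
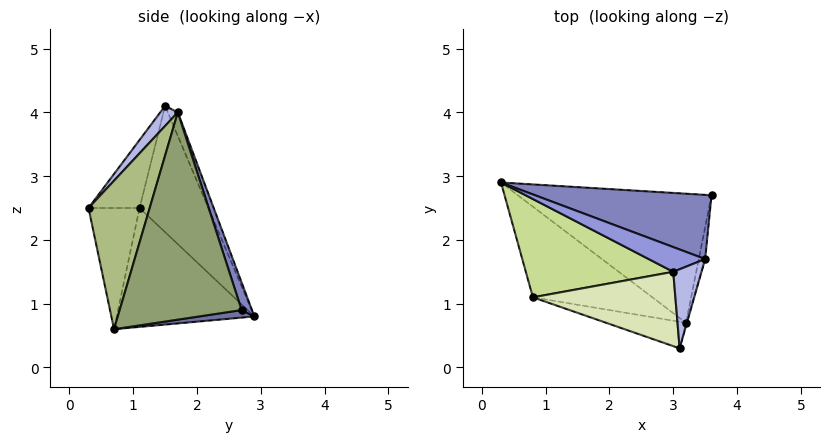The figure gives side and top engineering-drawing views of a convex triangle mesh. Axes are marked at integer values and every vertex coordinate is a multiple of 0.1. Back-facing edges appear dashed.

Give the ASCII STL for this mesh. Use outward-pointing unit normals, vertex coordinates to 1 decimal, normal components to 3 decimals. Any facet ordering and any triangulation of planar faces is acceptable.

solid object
 facet normal 0.039 0.141 -0.989
  outer loop
   vertex 3.2 0.7 0.6
   vertex 0.3 2.9 0.8
   vertex 3.6 2.7 0.9
  endloop
 endfacet
 facet normal 0.048 0.950 0.308
  outer loop
   vertex 3.5 1.7 4.0
   vertex 3.6 2.7 0.9
   vertex 0.3 2.9 0.8
  endloop
 endfacet
 facet normal -0.222 0.819 0.529
  outer loop
   vertex 3.5 1.7 4.0
   vertex 0.3 2.9 0.8
   vertex 3.0 1.5 4.1
  endloop
 endfacet
 facet normal 0.401 -0.721 0.565
  outer loop
   vertex 3.5 1.7 4.0
   vertex 3.0 1.5 4.1
   vertex 3.1 0.3 2.5
  endloop
 endfacet
 facet normal 0.981 -0.192 -0.030
  outer loop
   vertex 3.5 1.7 4.0
   vertex 3.2 0.7 0.6
   vertex 3.6 2.7 0.9
  endloop
 endfacet
 facet normal 0.963 -0.269 -0.006
  outer loop
   vertex 3.5 1.7 4.0
   vertex 3.1 0.3 2.5
   vertex 3.2 0.7 0.6
  endloop
 endfacet
 facet normal -0.573 0.473 0.669
  outer loop
   vertex 0.8 1.1 2.5
   vertex 3.0 1.5 4.1
   vertex 0.3 2.9 0.8
  endloop
 endfacet
 facet normal -0.271 -0.778 0.567
  outer loop
   vertex 0.8 1.1 2.5
   vertex 3.1 0.3 2.5
   vertex 3.0 1.5 4.1
  endloop
 endfacet
 facet normal -0.533 -0.654 -0.536
  outer loop
   vertex 0.8 1.1 2.5
   vertex 0.3 2.9 0.8
   vertex 3.2 0.7 0.6
  endloop
 endfacet
 facet normal -0.321 -0.923 -0.211
  outer loop
   vertex 0.8 1.1 2.5
   vertex 3.2 0.7 0.6
   vertex 3.1 0.3 2.5
  endloop
 endfacet
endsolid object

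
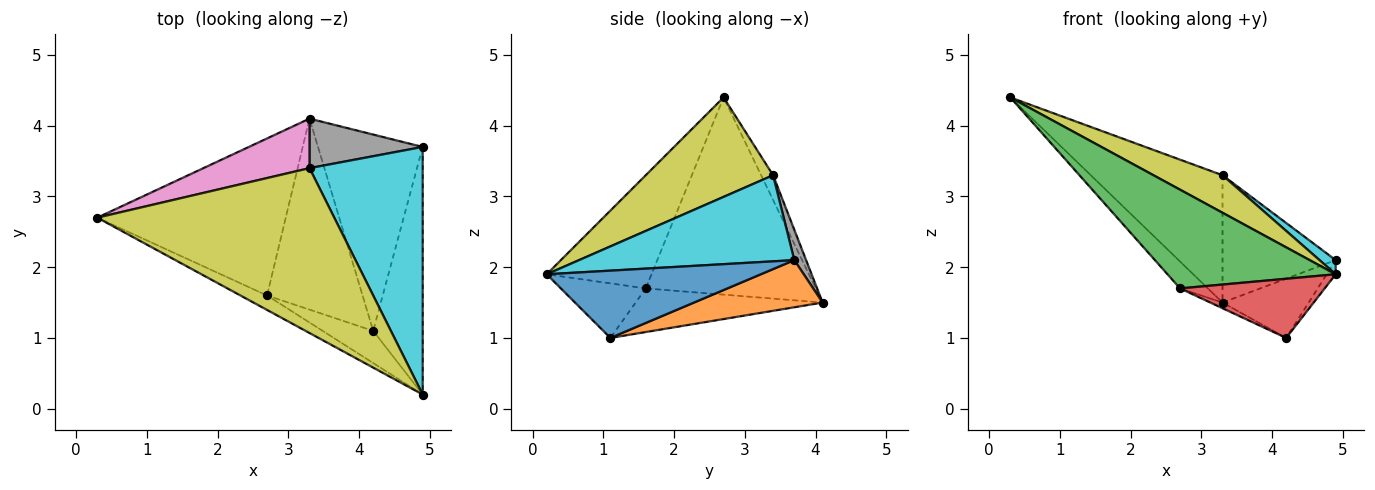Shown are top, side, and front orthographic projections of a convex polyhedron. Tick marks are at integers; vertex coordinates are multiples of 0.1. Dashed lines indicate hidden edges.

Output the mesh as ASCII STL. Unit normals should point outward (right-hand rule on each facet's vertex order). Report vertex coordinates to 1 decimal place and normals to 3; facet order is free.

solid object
 facet normal 0.805 0.034 -0.592
  outer loop
   vertex 4.9 3.7 2.1
   vertex 4.9 0.2 1.9
   vertex 4.2 1.1 1.0
  endloop
 endfacet
 facet normal 0.396 0.265 -0.879
  outer loop
   vertex 4.9 3.7 2.1
   vertex 4.2 1.1 1.0
   vertex 3.3 4.1 1.5
  endloop
 endfacet
 facet normal -0.525 -0.842 -0.123
  outer loop
   vertex 2.7 1.6 1.7
   vertex 4.9 0.2 1.9
   vertex 0.3 2.7 4.4
  endloop
 endfacet
 facet normal -0.458 -0.781 -0.424
  outer loop
   vertex 2.7 1.6 1.7
   vertex 4.2 1.1 1.0
   vertex 4.9 0.2 1.9
  endloop
 endfacet
 facet normal -0.718 0.117 -0.686
  outer loop
   vertex 2.7 1.6 1.7
   vertex 0.3 2.7 4.4
   vertex 3.3 4.1 1.5
  endloop
 endfacet
 facet normal -0.415 0.027 -0.909
  outer loop
   vertex 2.7 1.6 1.7
   vertex 3.3 4.1 1.5
   vertex 4.2 1.1 1.0
  endloop
 endfacet
 facet normal -0.084 0.929 0.361
  outer loop
   vertex 3.3 3.4 3.3
   vertex 3.3 4.1 1.5
   vertex 0.3 2.7 4.4
  endloop
 endfacet
 facet normal 0.097 0.928 0.361
  outer loop
   vertex 3.3 3.4 3.3
   vertex 4.9 3.7 2.1
   vertex 3.3 4.1 1.5
  endloop
 endfacet
 facet normal 0.379 -0.205 0.902
  outer loop
   vertex 3.3 3.4 3.3
   vertex 0.3 2.7 4.4
   vertex 4.9 0.2 1.9
  endloop
 endfacet
 facet normal 0.605 -0.045 0.795
  outer loop
   vertex 3.3 3.4 3.3
   vertex 4.9 0.2 1.9
   vertex 4.9 3.7 2.1
  endloop
 endfacet
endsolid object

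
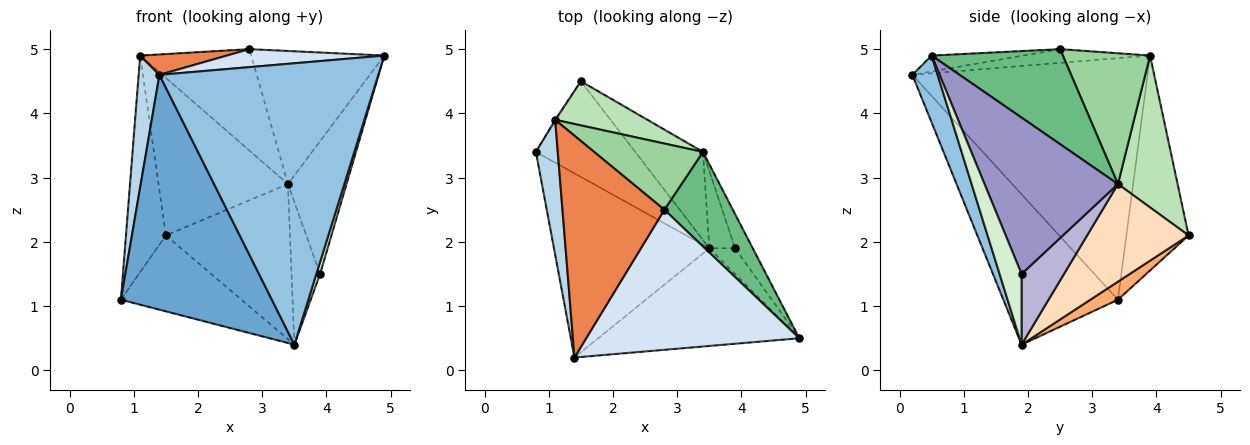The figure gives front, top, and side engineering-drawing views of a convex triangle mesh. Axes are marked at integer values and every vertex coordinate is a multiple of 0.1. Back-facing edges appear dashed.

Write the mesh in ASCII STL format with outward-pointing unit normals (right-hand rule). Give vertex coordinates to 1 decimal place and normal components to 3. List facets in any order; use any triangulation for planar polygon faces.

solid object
 facet normal -0.513 -0.676 -0.530
  outer loop
   vertex 3.5 1.9 0.4
   vertex 1.4 0.2 4.6
   vertex 0.8 3.4 1.1
  endloop
 endfacet
 facet normal 0.108 -0.939 -0.326
  outer loop
   vertex 3.5 1.9 0.4
   vertex 4.9 0.5 4.9
   vertex 1.4 0.2 4.6
  endloop
 endfacet
 facet normal -0.992 -0.088 0.090
  outer loop
   vertex 1.1 3.9 4.9
   vertex 0.8 3.4 1.1
   vertex 1.4 0.2 4.6
  endloop
 endfacet
 facet normal -0.074 -0.127 0.989
  outer loop
   vertex 2.8 2.5 5.0
   vertex 1.4 0.2 4.6
   vertex 4.9 0.5 4.9
  endloop
 endfacet
 facet normal -0.133 -0.091 0.987
  outer loop
   vertex 2.8 2.5 5.0
   vertex 1.1 3.9 4.9
   vertex 1.4 0.2 4.6
  endloop
 endfacet
 facet normal 0.141 0.615 -0.776
  outer loop
   vertex 1.5 4.5 2.1
   vertex 3.5 1.9 0.4
   vertex 0.8 3.4 1.1
  endloop
 endfacet
 facet normal -0.842 0.540 -0.005
  outer loop
   vertex 1.5 4.5 2.1
   vertex 0.8 3.4 1.1
   vertex 1.1 3.9 4.9
  endloop
 endfacet
 facet normal 0.580 0.709 -0.402
  outer loop
   vertex 3.4 3.4 2.9
   vertex 3.5 1.9 0.4
   vertex 1.5 4.5 2.1
  endloop
 endfacet
 facet normal 0.627 0.635 0.451
  outer loop
   vertex 3.4 3.4 2.9
   vertex 2.8 2.5 5.0
   vertex 4.9 0.5 4.9
  endloop
 endfacet
 facet normal 0.549 0.700 0.457
  outer loop
   vertex 3.4 3.4 2.9
   vertex 1.1 3.9 4.9
   vertex 2.8 2.5 5.0
  endloop
 endfacet
 facet normal 0.406 0.880 0.247
  outer loop
   vertex 3.4 3.4 2.9
   vertex 1.5 4.5 2.1
   vertex 1.1 3.9 4.9
  endloop
 endfacet
 facet normal 0.928 -0.157 -0.338
  outer loop
   vertex 3.9 1.9 1.5
   vertex 4.9 0.5 4.9
   vertex 3.5 1.9 0.4
  endloop
 endfacet
 facet normal 0.911 0.400 -0.103
  outer loop
   vertex 3.9 1.9 1.5
   vertex 3.4 3.4 2.9
   vertex 4.9 0.5 4.9
  endloop
 endfacet
 facet normal 0.794 0.534 -0.289
  outer loop
   vertex 3.9 1.9 1.5
   vertex 3.5 1.9 0.4
   vertex 3.4 3.4 2.9
  endloop
 endfacet
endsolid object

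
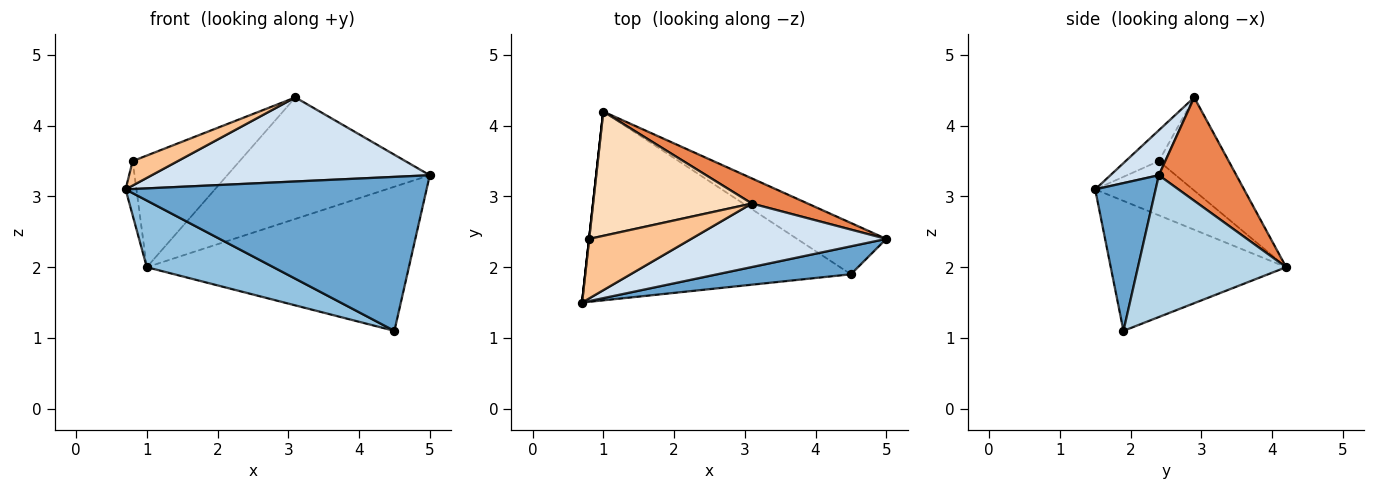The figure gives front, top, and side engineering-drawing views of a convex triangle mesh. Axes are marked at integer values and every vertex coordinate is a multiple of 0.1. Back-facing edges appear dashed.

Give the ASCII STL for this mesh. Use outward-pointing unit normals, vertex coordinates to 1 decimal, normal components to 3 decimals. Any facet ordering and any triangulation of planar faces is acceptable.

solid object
 facet normal 0.194 -0.965 0.175
  outer loop
   vertex 4.5 1.9 1.1
   vertex 5.0 2.4 3.3
   vertex 0.7 1.5 3.1
  endloop
 endfacet
 facet normal -0.419 -0.302 -0.856
  outer loop
   vertex 4.5 1.9 1.1
   vertex 0.7 1.5 3.1
   vertex 1.0 4.2 2.0
  endloop
 endfacet
 facet normal 0.470 0.831 -0.296
  outer loop
   vertex 4.5 1.9 1.1
   vertex 1.0 4.2 2.0
   vertex 5.0 2.4 3.3
  endloop
 endfacet
 facet normal 0.138 -0.790 0.597
  outer loop
   vertex 3.1 2.9 4.4
   vertex 0.7 1.5 3.1
   vertex 5.0 2.4 3.3
  endloop
 endfacet
 facet normal 0.351 0.917 0.190
  outer loop
   vertex 3.1 2.9 4.4
   vertex 5.0 2.4 3.3
   vertex 1.0 4.2 2.0
  endloop
 endfacet
 facet normal -0.994 0.110 0.000
  outer loop
   vertex 0.8 2.4 3.5
   vertex 1.0 4.2 2.0
   vertex 0.7 1.5 3.1
  endloop
 endfacet
 facet normal -0.269 -0.366 0.891
  outer loop
   vertex 0.8 2.4 3.5
   vertex 0.7 1.5 3.1
   vertex 3.1 2.9 4.4
  endloop
 endfacet
 facet normal -0.400 0.613 0.682
  outer loop
   vertex 0.8 2.4 3.5
   vertex 3.1 2.9 4.4
   vertex 1.0 4.2 2.0
  endloop
 endfacet
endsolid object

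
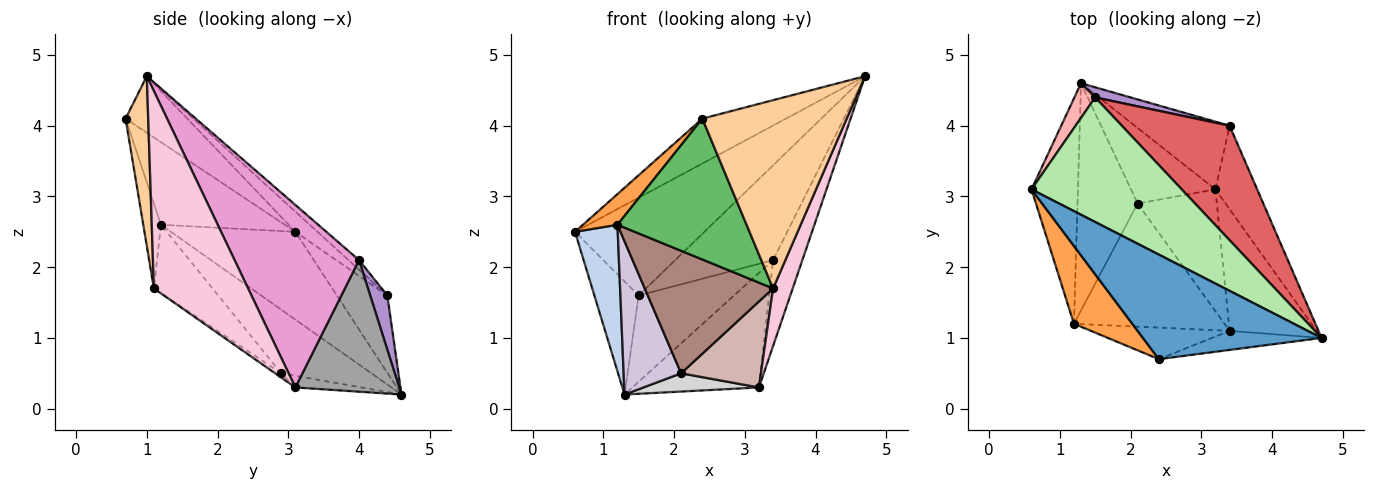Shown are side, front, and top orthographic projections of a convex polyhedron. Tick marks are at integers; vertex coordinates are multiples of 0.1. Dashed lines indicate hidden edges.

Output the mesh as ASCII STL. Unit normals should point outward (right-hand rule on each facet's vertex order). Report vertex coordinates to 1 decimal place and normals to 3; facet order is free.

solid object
 facet normal -0.280 0.379 0.882
  outer loop
   vertex 2.4 0.7 4.1
   vertex 4.7 1.0 4.7
   vertex 0.6 3.1 2.5
  endloop
 endfacet
 facet normal -0.846 -0.291 -0.447
  outer loop
   vertex 1.2 1.2 2.6
   vertex 0.6 3.1 2.5
   vertex 1.3 4.6 0.2
  endloop
 endfacet
 facet normal -0.796 -0.222 0.563
  outer loop
   vertex 1.2 1.2 2.6
   vertex 2.4 0.7 4.1
   vertex 0.6 3.1 2.5
  endloop
 endfacet
 facet normal 0.154 -0.983 -0.100
  outer loop
   vertex 3.4 1.1 1.7
   vertex 4.7 1.0 4.7
   vertex 2.4 0.7 4.1
  endloop
 endfacet
 facet normal -0.133 -0.967 -0.216
  outer loop
   vertex 3.4 1.1 1.7
   vertex 2.4 0.7 4.1
   vertex 1.2 1.2 2.6
  endloop
 endfacet
 facet normal -0.105 0.614 0.782
  outer loop
   vertex 1.5 4.4 1.6
   vertex 0.6 3.1 2.5
   vertex 4.7 1.0 4.7
  endloop
 endfacet
 facet normal -0.068 0.636 0.768
  outer loop
   vertex 1.5 4.4 1.6
   vertex 4.7 1.0 4.7
   vertex 3.4 4.0 2.1
  endloop
 endfacet
 facet normal -0.737 0.647 0.198
  outer loop
   vertex 1.5 4.4 1.6
   vertex 1.3 4.6 0.2
   vertex 0.6 3.1 2.5
  endloop
 endfacet
 facet normal 0.176 0.978 0.115
  outer loop
   vertex 1.5 4.4 1.6
   vertex 3.4 4.0 2.1
   vertex 1.3 4.6 0.2
  endloop
 endfacet
 facet normal -0.660 -0.420 -0.623
  outer loop
   vertex 2.1 2.9 0.5
   vertex 1.2 1.2 2.6
   vertex 1.3 4.6 0.2
  endloop
 endfacet
 facet normal -0.307 -0.671 -0.675
  outer loop
   vertex 2.1 2.9 0.5
   vertex 3.4 1.1 1.7
   vertex 1.2 1.2 2.6
  endloop
 endfacet
 facet normal -0.044 -0.576 -0.816
  outer loop
   vertex 3.2 3.1 0.3
   vertex 3.4 1.1 1.7
   vertex 2.1 2.9 0.5
  endloop
 endfacet
 facet normal 0.950 0.223 -0.217
  outer loop
   vertex 3.2 3.1 0.3
   vertex 3.4 4.0 2.1
   vertex 4.7 1.0 4.7
  endloop
 endfacet
 facet normal 0.899 -0.187 -0.396
  outer loop
   vertex 3.2 3.1 0.3
   vertex 4.7 1.0 4.7
   vertex 3.4 1.1 1.7
  endloop
 endfacet
 facet normal 0.577 0.703 -0.416
  outer loop
   vertex 3.2 3.1 0.3
   vertex 1.3 4.6 0.2
   vertex 3.4 4.0 2.1
  endloop
 endfacet
 facet normal -0.133 -0.233 -0.963
  outer loop
   vertex 3.2 3.1 0.3
   vertex 2.1 2.9 0.5
   vertex 1.3 4.6 0.2
  endloop
 endfacet
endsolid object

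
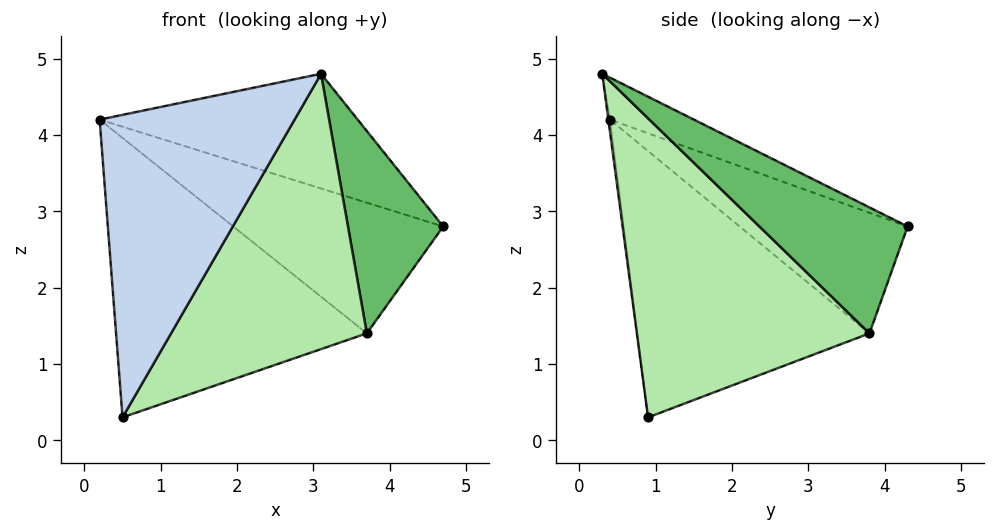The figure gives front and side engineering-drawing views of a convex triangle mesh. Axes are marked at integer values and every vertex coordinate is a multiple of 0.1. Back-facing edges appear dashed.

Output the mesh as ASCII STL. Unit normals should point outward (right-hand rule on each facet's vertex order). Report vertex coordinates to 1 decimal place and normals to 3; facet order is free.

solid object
 facet normal -0.160 0.492 0.856
  outer loop
   vertex 3.1 0.3 4.8
   vertex 4.7 4.3 2.8
   vertex 0.2 0.4 4.2
  endloop
 endfacet
 facet normal -0.008 -0.992 -0.128
  outer loop
   vertex 0.5 0.9 0.3
   vertex 3.1 0.3 4.8
   vertex 0.2 0.4 4.2
  endloop
 endfacet
 facet normal -0.616 0.770 0.165
  outer loop
   vertex 3.7 3.8 1.4
   vertex 0.2 0.4 4.2
   vertex 4.7 4.3 2.8
  endloop
 endfacet
 facet normal -0.679 0.733 0.042
  outer loop
   vertex 3.7 3.8 1.4
   vertex 0.5 0.9 0.3
   vertex 0.2 0.4 4.2
  endloop
 endfacet
 facet normal 0.779 -0.500 -0.378
  outer loop
   vertex 3.7 3.8 1.4
   vertex 4.7 4.3 2.8
   vertex 3.1 0.3 4.8
  endloop
 endfacet
 facet normal 0.677 -0.569 -0.467
  outer loop
   vertex 3.7 3.8 1.4
   vertex 3.1 0.3 4.8
   vertex 0.5 0.9 0.3
  endloop
 endfacet
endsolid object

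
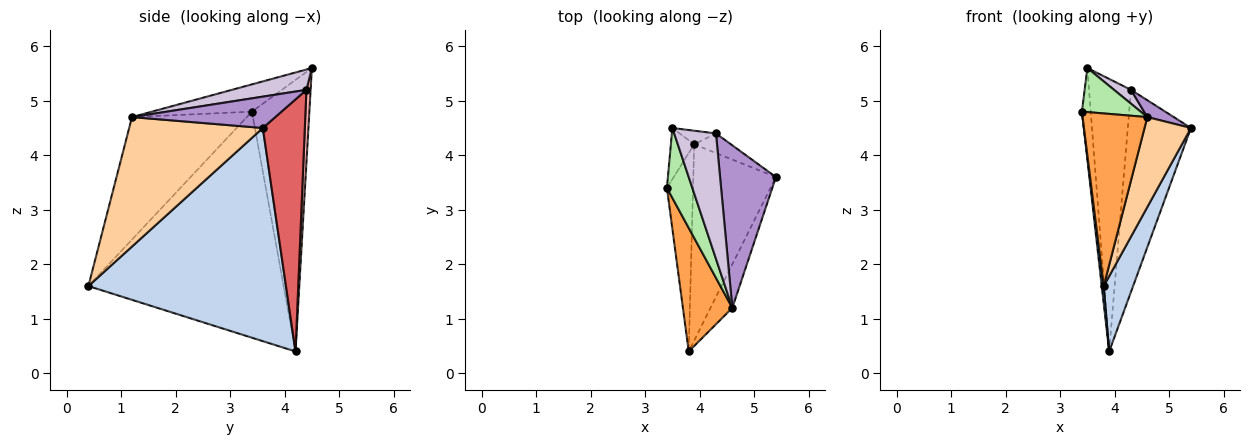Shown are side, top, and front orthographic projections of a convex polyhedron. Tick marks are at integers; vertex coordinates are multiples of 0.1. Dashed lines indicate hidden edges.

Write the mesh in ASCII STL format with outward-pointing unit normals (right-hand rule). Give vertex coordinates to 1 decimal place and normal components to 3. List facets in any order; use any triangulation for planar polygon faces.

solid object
 facet normal -0.993 -0.010 -0.115
  outer loop
   vertex 3.9 4.2 0.4
   vertex 3.8 0.4 1.6
   vertex 3.4 3.4 4.8
  endloop
 endfacet
 facet normal 0.924 -0.137 -0.358
  outer loop
   vertex 3.9 4.2 0.4
   vertex 5.4 3.6 4.5
   vertex 3.8 0.4 1.6
  endloop
 endfacet
 facet normal -0.822 -0.463 0.332
  outer loop
   vertex 4.6 1.2 4.7
   vertex 3.4 3.4 4.8
   vertex 3.8 0.4 1.6
  endloop
 endfacet
 facet normal 0.933 -0.324 -0.157
  outer loop
   vertex 4.6 1.2 4.7
   vertex 3.8 0.4 1.6
   vertex 5.4 3.6 4.5
  endloop
 endfacet
 facet normal -0.985 0.151 -0.084
  outer loop
   vertex 3.5 4.5 5.6
   vertex 3.9 4.2 0.4
   vertex 3.4 3.4 4.8
  endloop
 endfacet
 facet normal -0.672 -0.395 0.627
  outer loop
   vertex 3.5 4.5 5.6
   vertex 3.4 3.4 4.8
   vertex 4.6 1.2 4.7
  endloop
 endfacet
 facet normal 0.552 0.830 -0.081
  outer loop
   vertex 4.3 4.4 5.2
   vertex 5.4 3.6 4.5
   vertex 3.9 4.2 0.4
  endloop
 endfacet
 facet normal 0.099 0.994 -0.050
  outer loop
   vertex 4.3 4.4 5.2
   vertex 3.9 4.2 0.4
   vertex 3.5 4.5 5.6
  endloop
 endfacet
 facet normal 0.487 -0.090 0.869
  outer loop
   vertex 4.3 4.4 5.2
   vertex 4.6 1.2 4.7
   vertex 5.4 3.6 4.5
  endloop
 endfacet
 facet normal 0.435 -0.099 0.895
  outer loop
   vertex 4.3 4.4 5.2
   vertex 3.5 4.5 5.6
   vertex 4.6 1.2 4.7
  endloop
 endfacet
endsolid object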